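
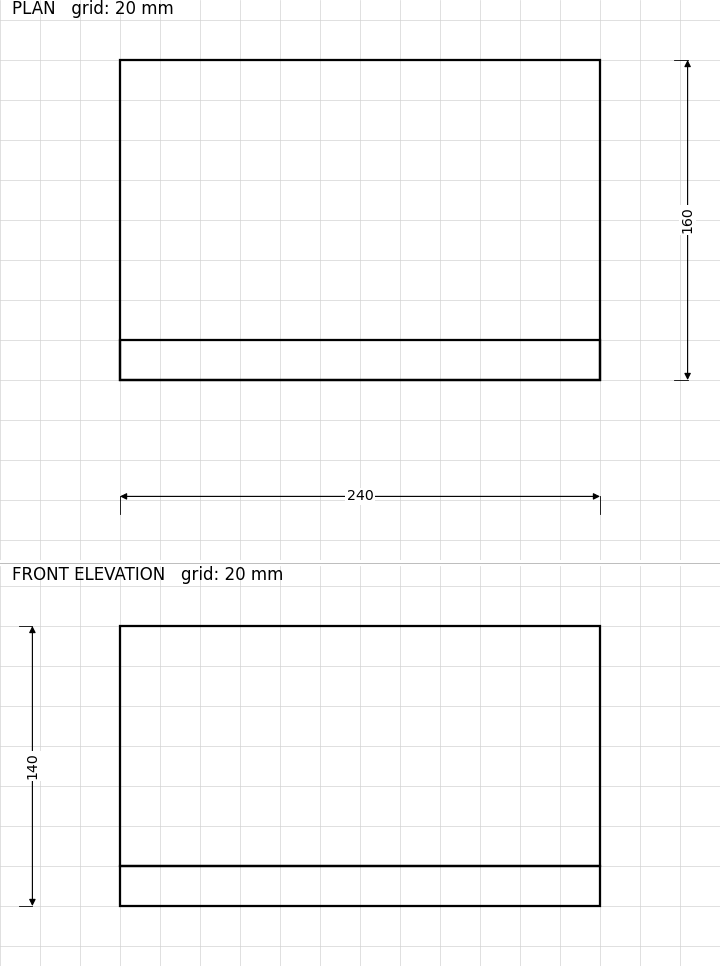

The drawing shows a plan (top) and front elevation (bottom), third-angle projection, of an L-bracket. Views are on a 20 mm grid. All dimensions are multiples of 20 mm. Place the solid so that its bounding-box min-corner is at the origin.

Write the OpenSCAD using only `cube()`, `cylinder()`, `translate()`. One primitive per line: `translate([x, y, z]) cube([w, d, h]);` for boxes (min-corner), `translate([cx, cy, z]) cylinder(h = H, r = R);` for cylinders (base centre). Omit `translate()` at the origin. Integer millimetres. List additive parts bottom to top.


cube([240, 160, 20]);
translate([0, 0, 20]) cube([240, 20, 120]);


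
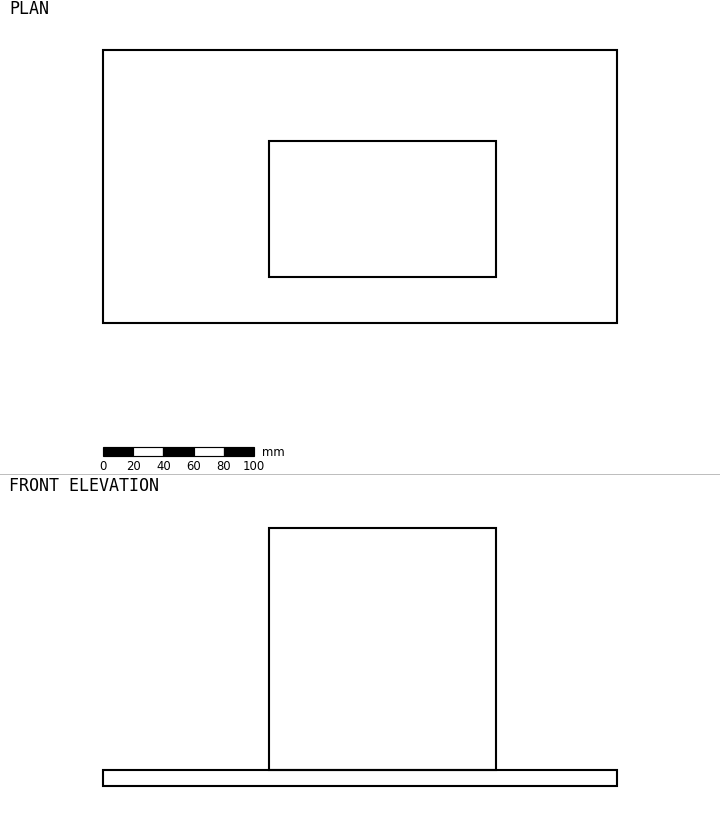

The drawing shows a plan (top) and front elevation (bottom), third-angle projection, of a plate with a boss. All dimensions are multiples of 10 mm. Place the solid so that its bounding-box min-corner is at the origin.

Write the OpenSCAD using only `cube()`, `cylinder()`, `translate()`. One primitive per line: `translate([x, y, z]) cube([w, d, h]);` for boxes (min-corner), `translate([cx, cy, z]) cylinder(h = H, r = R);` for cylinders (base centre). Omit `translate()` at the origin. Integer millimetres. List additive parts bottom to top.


cube([340, 180, 10]);
translate([110, 30, 10]) cube([150, 90, 160]);


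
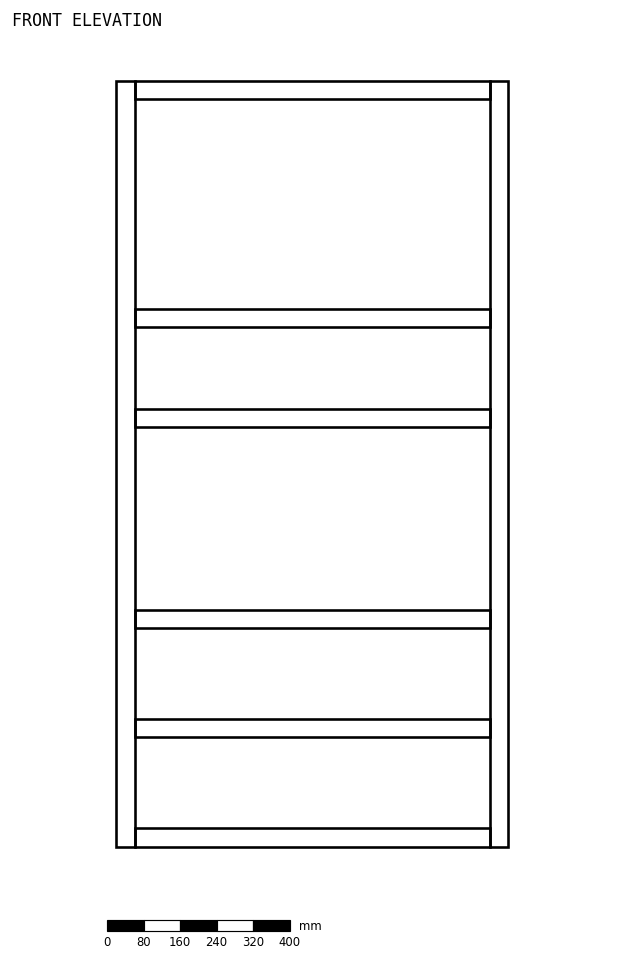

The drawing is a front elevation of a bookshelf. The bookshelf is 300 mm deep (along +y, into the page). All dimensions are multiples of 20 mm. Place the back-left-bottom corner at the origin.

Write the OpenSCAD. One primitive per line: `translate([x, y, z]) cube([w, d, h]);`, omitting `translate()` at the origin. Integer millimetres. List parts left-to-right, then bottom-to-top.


cube([40, 300, 1680]);
translate([40, 0, 0]) cube([780, 300, 40]);
translate([40, 0, 240]) cube([780, 300, 40]);
translate([40, 0, 480]) cube([780, 300, 40]);
translate([40, 0, 920]) cube([780, 300, 40]);
translate([40, 0, 1140]) cube([780, 300, 40]);
translate([40, 0, 1640]) cube([780, 300, 40]);
translate([820, 0, 0]) cube([40, 300, 1680]);


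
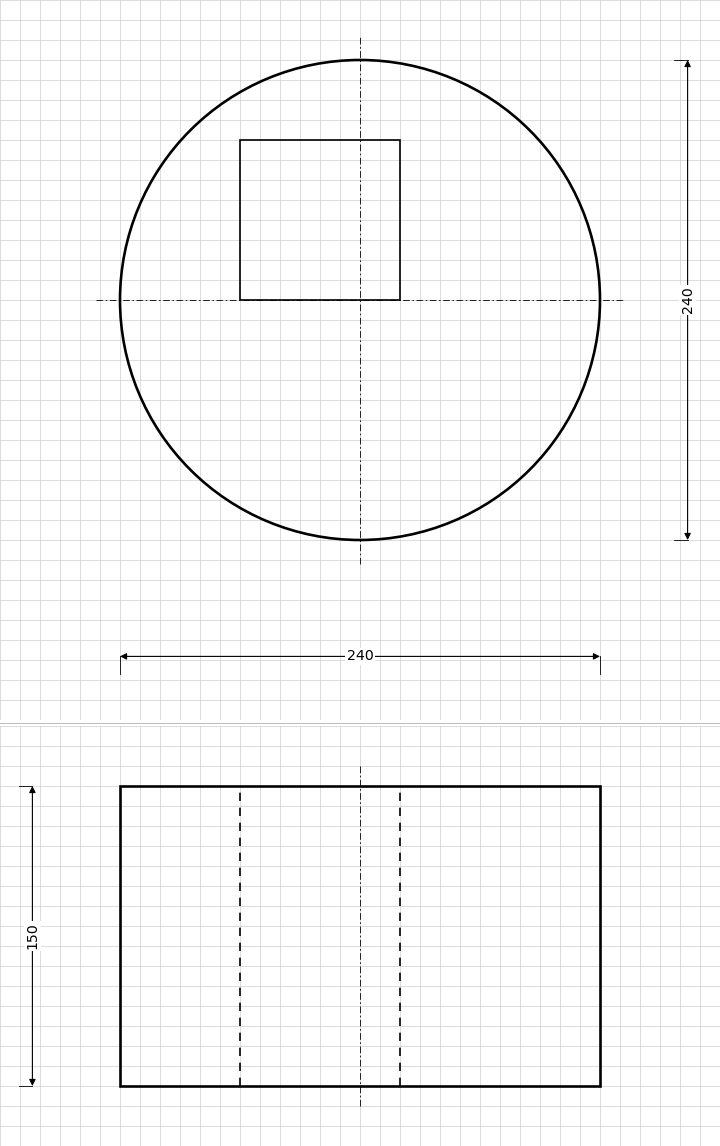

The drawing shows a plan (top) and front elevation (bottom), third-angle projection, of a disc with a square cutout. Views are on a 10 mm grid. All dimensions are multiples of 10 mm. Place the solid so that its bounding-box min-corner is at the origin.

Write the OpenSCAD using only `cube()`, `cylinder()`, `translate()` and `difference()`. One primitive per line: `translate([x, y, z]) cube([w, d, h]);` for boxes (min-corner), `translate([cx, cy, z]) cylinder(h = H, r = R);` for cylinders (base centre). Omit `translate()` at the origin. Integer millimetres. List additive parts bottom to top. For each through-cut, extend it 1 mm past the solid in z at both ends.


difference() {
  translate([120, 120, 0]) cylinder(h = 150, r = 120);
  translate([60, 120, -1]) cube([80, 80, 152]);
}


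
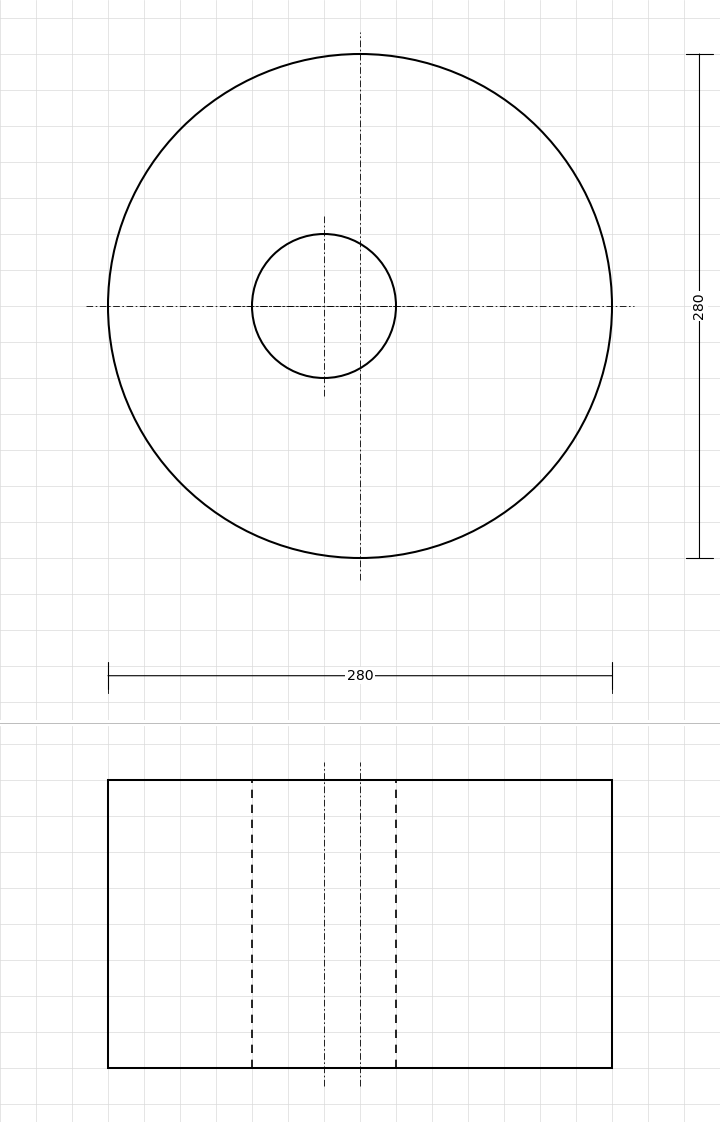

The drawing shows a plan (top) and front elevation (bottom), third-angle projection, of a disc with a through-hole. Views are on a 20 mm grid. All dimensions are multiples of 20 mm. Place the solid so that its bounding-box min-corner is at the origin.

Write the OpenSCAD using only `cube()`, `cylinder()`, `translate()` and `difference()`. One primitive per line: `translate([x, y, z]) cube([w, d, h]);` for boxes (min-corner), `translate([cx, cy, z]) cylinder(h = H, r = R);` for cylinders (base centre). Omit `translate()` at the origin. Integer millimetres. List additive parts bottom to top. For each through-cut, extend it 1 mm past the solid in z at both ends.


difference() {
  translate([140, 140, 0]) cylinder(h = 160, r = 140);
  translate([120, 140, -1]) cylinder(h = 162, r = 40);
}


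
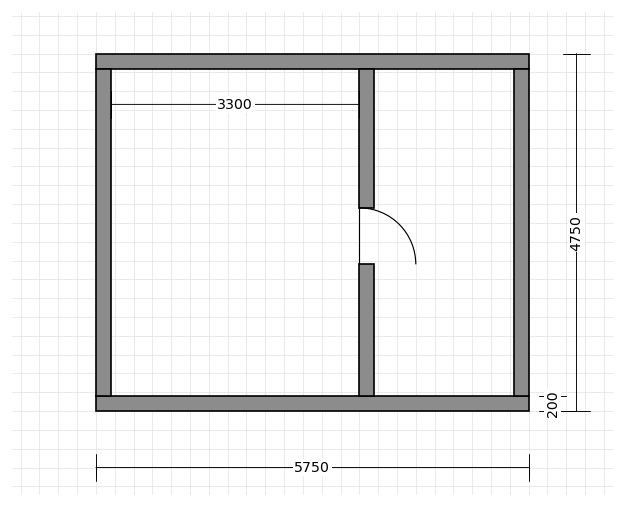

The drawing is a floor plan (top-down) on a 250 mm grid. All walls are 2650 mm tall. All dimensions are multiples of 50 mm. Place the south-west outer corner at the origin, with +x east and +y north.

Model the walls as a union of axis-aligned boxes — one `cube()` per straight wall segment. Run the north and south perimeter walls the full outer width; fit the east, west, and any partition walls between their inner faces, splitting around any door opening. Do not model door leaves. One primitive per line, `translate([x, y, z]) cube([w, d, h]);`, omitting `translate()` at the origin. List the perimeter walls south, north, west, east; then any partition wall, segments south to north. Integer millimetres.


cube([5750, 200, 2650]);
translate([0, 4550, 0]) cube([5750, 200, 2650]);
translate([0, 200, 0]) cube([200, 4350, 2650]);
translate([5550, 200, 0]) cube([200, 4350, 2650]);
translate([3500, 200, 0]) cube([200, 1750, 2650]);
translate([3500, 2700, 0]) cube([200, 1850, 2650]);


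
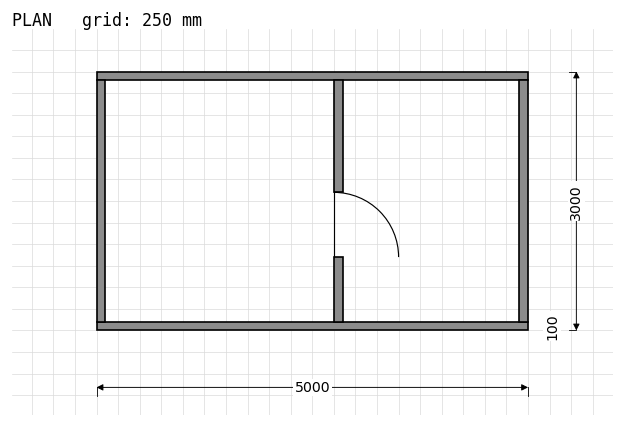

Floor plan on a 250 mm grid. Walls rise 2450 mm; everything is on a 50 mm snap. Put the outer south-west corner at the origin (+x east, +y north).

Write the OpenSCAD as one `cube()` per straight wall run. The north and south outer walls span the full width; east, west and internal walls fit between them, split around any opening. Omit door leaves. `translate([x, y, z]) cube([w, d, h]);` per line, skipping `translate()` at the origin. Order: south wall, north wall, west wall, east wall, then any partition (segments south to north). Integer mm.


cube([5000, 100, 2450]);
translate([0, 2900, 0]) cube([5000, 100, 2450]);
translate([0, 100, 0]) cube([100, 2800, 2450]);
translate([4900, 100, 0]) cube([100, 2800, 2450]);
translate([2750, 100, 0]) cube([100, 750, 2450]);
translate([2750, 1600, 0]) cube([100, 1300, 2450]);


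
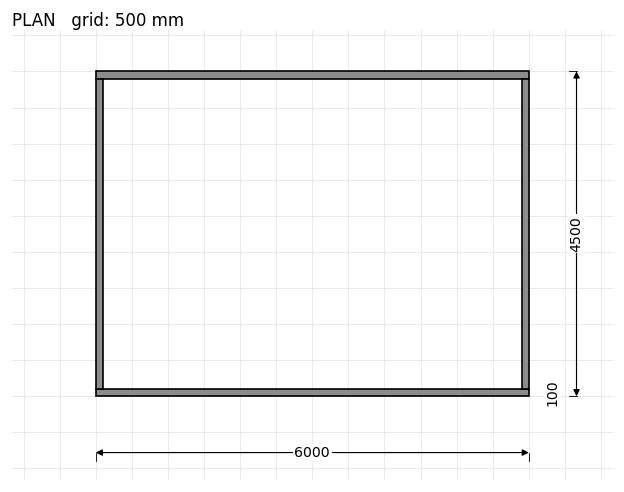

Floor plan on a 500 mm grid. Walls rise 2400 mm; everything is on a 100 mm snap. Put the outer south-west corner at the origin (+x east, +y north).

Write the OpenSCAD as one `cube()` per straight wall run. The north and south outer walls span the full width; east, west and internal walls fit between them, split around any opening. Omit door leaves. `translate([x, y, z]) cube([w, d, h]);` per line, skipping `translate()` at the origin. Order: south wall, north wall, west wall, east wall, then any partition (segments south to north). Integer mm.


cube([6000, 100, 2400]);
translate([0, 4400, 0]) cube([6000, 100, 2400]);
translate([0, 100, 0]) cube([100, 4300, 2400]);
translate([5900, 100, 0]) cube([100, 4300, 2400]);


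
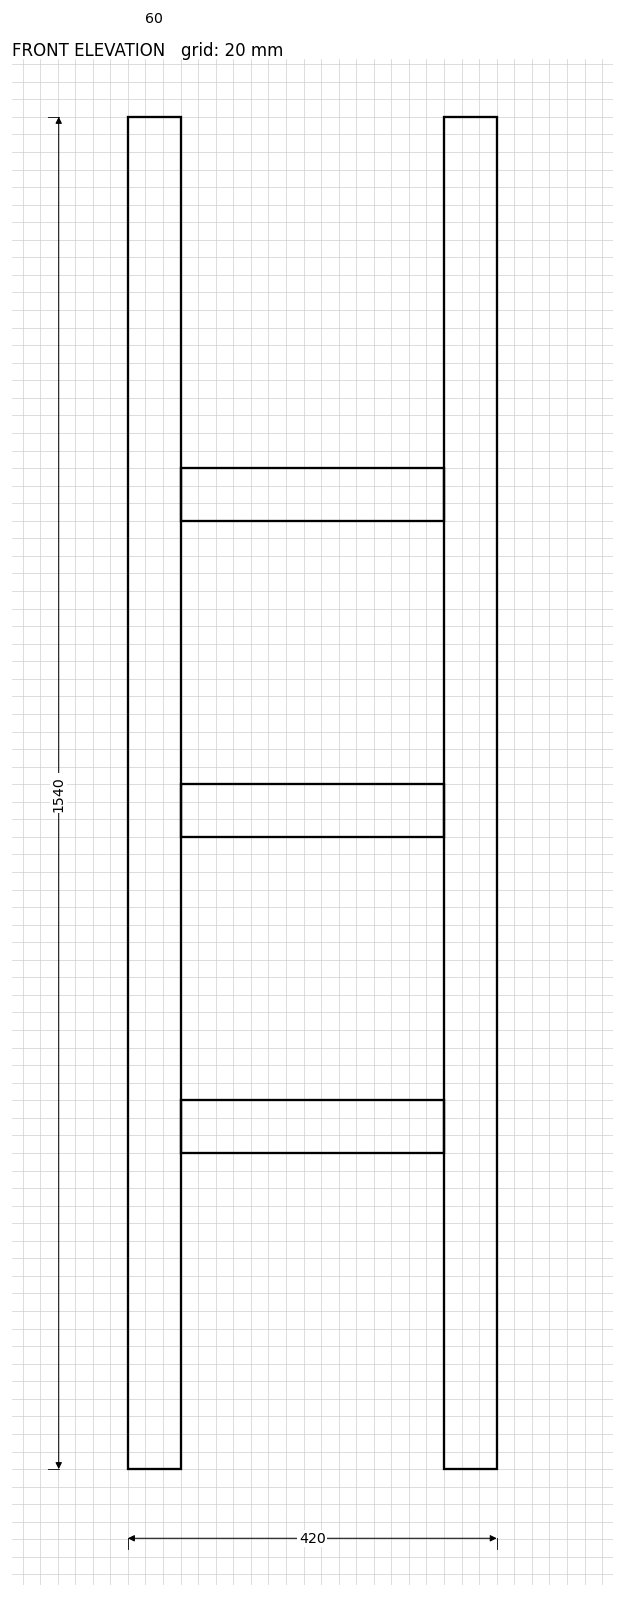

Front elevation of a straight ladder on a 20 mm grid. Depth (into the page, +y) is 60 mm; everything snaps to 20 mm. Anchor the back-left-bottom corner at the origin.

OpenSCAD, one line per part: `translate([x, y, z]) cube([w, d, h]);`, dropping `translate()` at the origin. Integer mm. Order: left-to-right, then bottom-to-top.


cube([60, 60, 1540]);
translate([60, 0, 360]) cube([300, 60, 60]);
translate([60, 0, 720]) cube([300, 60, 60]);
translate([60, 0, 1080]) cube([300, 60, 60]);
translate([360, 0, 0]) cube([60, 60, 1540]);


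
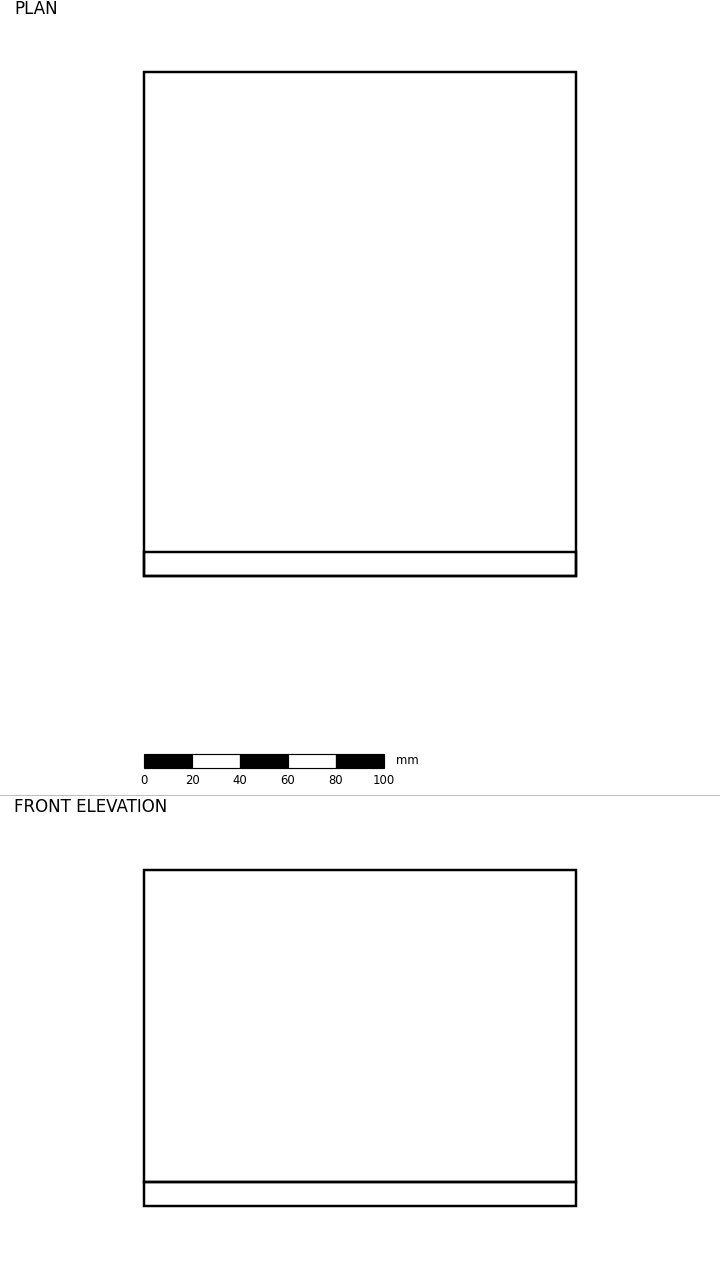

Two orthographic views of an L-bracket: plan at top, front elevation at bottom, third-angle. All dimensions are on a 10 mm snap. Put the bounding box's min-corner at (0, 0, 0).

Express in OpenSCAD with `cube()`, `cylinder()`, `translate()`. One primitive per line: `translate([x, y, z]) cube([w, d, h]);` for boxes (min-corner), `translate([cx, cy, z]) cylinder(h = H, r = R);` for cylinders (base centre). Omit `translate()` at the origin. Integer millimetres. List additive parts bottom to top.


cube([180, 210, 10]);
translate([0, 0, 10]) cube([180, 10, 130]);


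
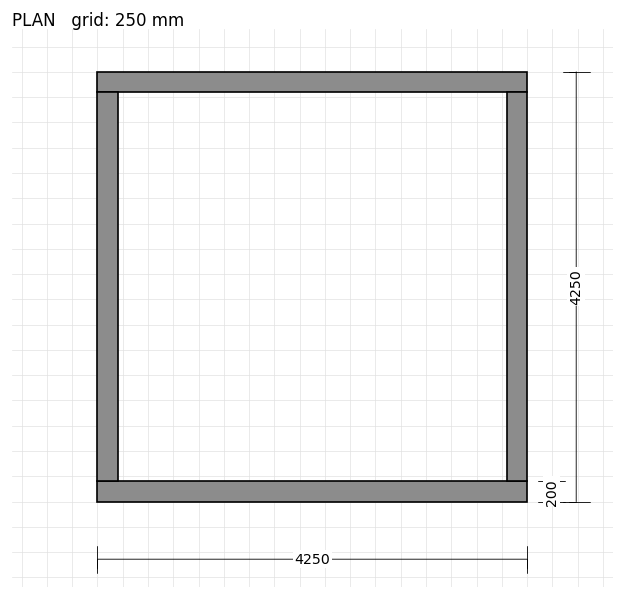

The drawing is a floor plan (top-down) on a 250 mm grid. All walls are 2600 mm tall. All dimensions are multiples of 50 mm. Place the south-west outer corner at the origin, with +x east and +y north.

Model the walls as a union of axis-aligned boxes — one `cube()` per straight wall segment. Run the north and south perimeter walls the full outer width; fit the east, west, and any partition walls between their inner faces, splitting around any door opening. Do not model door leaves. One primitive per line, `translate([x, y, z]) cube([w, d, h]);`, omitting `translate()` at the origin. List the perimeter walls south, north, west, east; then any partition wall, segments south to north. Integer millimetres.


cube([4250, 200, 2600]);
translate([0, 4050, 0]) cube([4250, 200, 2600]);
translate([0, 200, 0]) cube([200, 3850, 2600]);
translate([4050, 200, 0]) cube([200, 3850, 2600]);


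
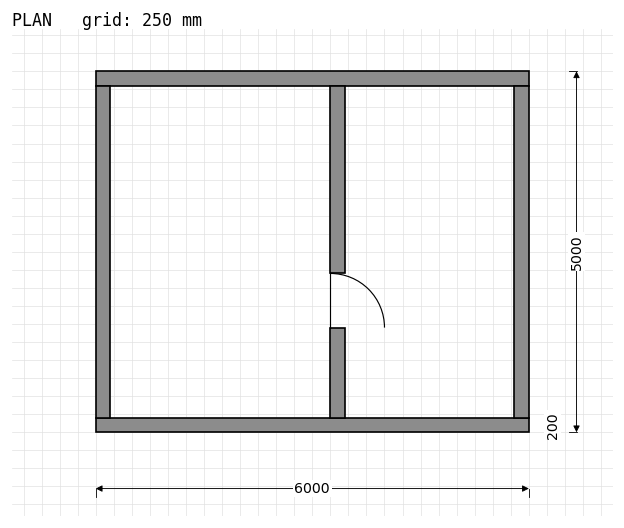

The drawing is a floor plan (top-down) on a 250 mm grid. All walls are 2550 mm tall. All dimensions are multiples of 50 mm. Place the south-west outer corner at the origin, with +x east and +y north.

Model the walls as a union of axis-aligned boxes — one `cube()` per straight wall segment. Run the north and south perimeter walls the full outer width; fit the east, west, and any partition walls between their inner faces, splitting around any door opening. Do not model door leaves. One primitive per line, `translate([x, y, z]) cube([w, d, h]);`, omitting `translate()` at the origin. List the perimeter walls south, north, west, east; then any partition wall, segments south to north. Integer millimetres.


cube([6000, 200, 2550]);
translate([0, 4800, 0]) cube([6000, 200, 2550]);
translate([0, 200, 0]) cube([200, 4600, 2550]);
translate([5800, 200, 0]) cube([200, 4600, 2550]);
translate([3250, 200, 0]) cube([200, 1250, 2550]);
translate([3250, 2200, 0]) cube([200, 2600, 2550]);


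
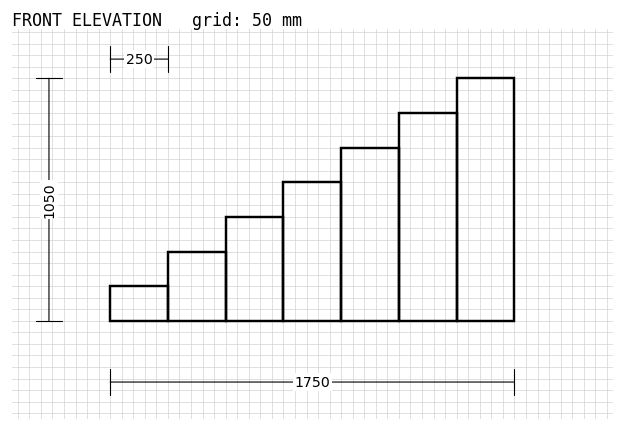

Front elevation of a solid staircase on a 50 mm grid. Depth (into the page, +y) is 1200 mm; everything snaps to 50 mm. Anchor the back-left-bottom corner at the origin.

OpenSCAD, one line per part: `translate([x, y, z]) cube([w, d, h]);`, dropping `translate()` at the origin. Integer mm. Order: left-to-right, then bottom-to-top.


cube([250, 1200, 150]);
translate([250, 0, 0]) cube([250, 1200, 300]);
translate([500, 0, 0]) cube([250, 1200, 450]);
translate([750, 0, 0]) cube([250, 1200, 600]);
translate([1000, 0, 0]) cube([250, 1200, 750]);
translate([1250, 0, 0]) cube([250, 1200, 900]);
translate([1500, 0, 0]) cube([250, 1200, 1050]);


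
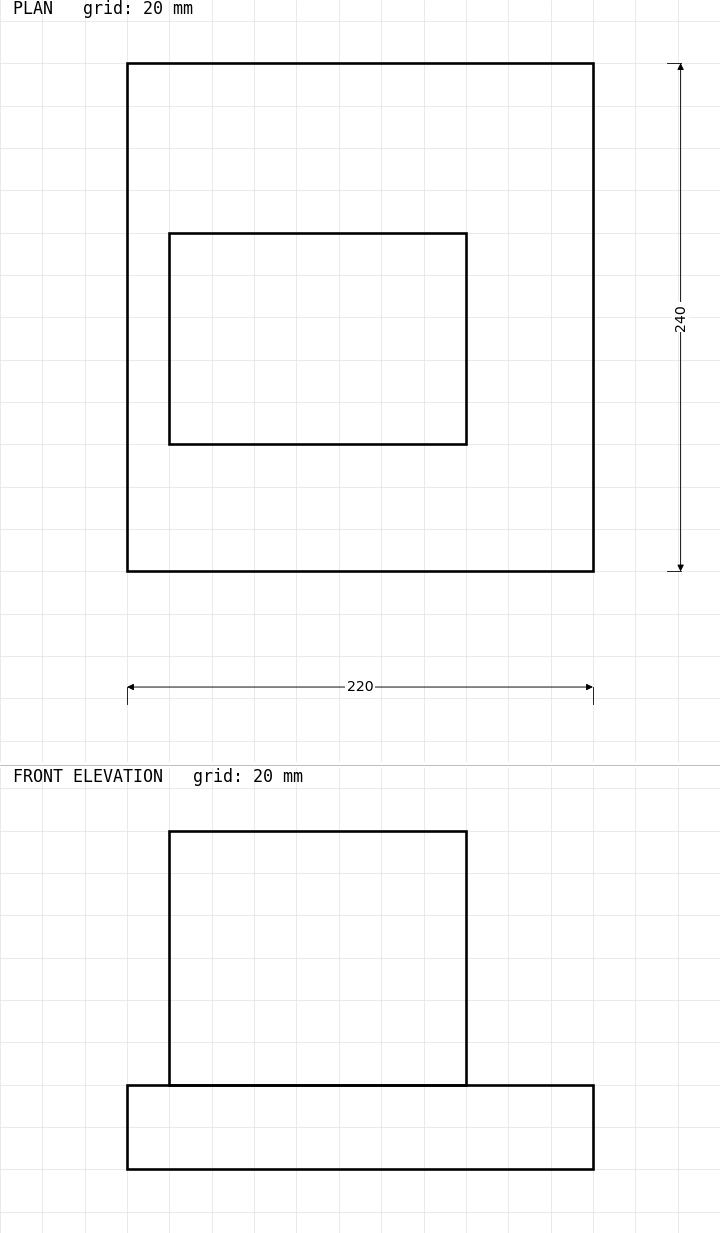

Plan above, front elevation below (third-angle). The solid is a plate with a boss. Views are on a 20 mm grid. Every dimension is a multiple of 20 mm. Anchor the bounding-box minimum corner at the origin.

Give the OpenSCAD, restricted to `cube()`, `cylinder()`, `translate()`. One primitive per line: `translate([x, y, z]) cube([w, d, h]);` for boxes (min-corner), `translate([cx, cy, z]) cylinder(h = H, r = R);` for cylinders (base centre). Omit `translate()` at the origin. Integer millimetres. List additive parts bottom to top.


cube([220, 240, 40]);
translate([20, 60, 40]) cube([140, 100, 120]);


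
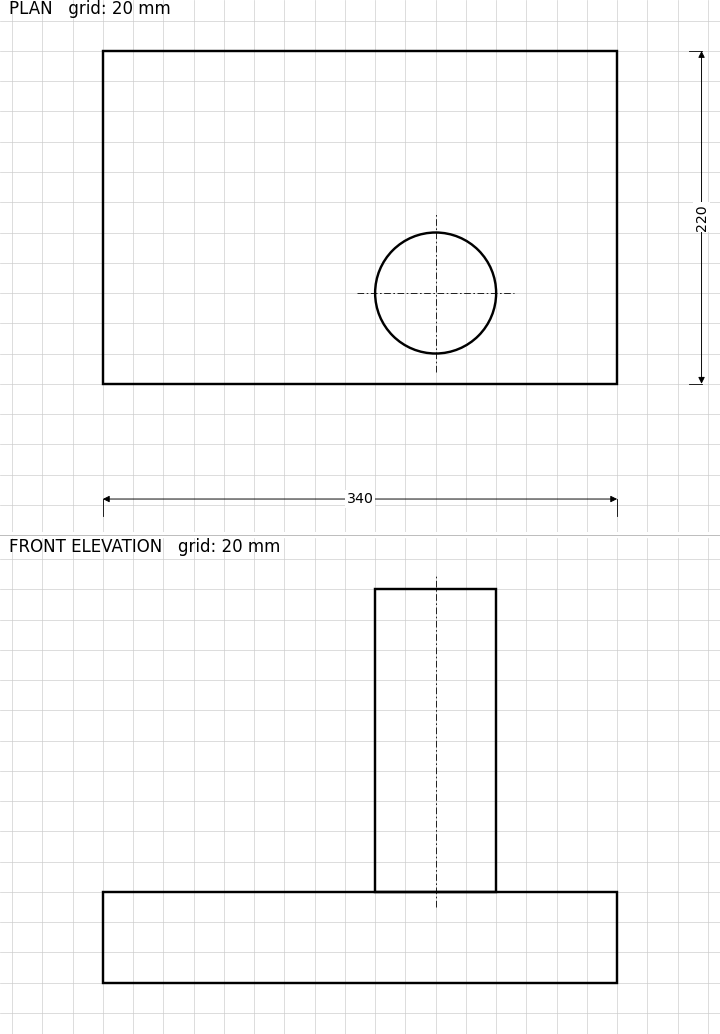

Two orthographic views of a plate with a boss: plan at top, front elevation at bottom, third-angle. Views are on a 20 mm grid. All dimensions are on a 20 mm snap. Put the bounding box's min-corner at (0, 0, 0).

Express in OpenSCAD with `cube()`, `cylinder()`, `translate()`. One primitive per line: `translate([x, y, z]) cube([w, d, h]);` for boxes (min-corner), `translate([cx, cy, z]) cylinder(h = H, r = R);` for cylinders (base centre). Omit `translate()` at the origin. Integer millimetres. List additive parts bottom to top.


cube([340, 220, 60]);
translate([220, 60, 60]) cylinder(h = 200, r = 40);


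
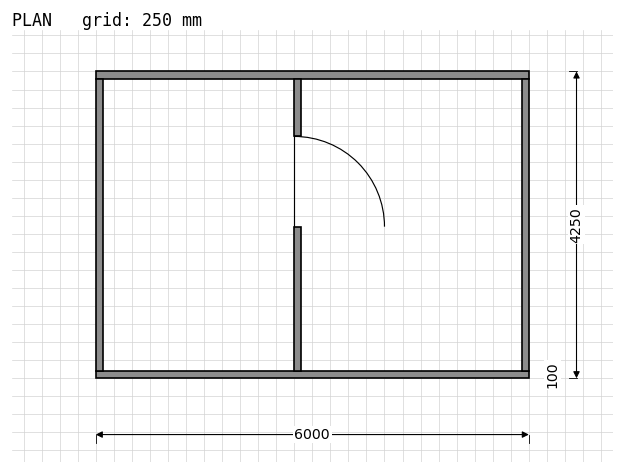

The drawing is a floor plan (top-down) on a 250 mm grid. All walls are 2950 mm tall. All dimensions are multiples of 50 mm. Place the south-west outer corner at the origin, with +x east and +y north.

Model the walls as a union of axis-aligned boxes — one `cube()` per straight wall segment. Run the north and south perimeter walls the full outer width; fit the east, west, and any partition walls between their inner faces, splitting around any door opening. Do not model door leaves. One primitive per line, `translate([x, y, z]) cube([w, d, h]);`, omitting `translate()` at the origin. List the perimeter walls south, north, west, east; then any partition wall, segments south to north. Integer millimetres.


cube([6000, 100, 2950]);
translate([0, 4150, 0]) cube([6000, 100, 2950]);
translate([0, 100, 0]) cube([100, 4050, 2950]);
translate([5900, 100, 0]) cube([100, 4050, 2950]);
translate([2750, 100, 0]) cube([100, 2000, 2950]);
translate([2750, 3350, 0]) cube([100, 800, 2950]);


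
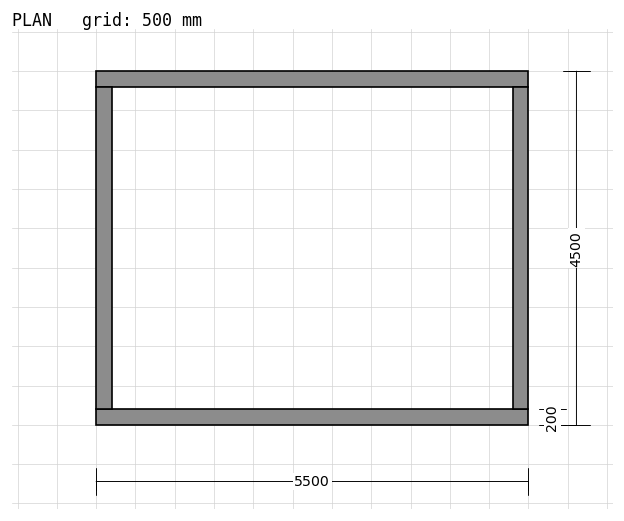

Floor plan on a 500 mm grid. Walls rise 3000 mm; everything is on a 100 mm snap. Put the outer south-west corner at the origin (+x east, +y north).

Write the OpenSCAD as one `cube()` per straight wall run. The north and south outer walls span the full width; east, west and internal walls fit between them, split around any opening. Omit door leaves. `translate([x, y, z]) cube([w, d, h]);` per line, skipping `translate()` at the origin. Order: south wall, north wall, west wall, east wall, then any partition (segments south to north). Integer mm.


cube([5500, 200, 3000]);
translate([0, 4300, 0]) cube([5500, 200, 3000]);
translate([0, 200, 0]) cube([200, 4100, 3000]);
translate([5300, 200, 0]) cube([200, 4100, 3000]);


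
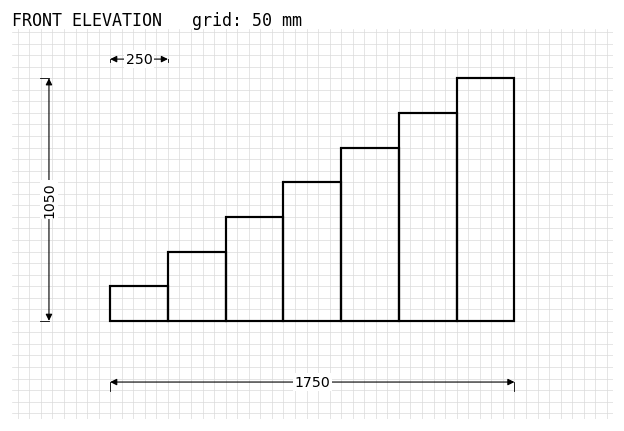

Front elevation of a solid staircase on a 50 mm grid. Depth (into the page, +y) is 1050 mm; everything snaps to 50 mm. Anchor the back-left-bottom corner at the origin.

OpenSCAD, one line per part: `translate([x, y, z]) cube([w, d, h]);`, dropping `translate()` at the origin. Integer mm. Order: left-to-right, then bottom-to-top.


cube([250, 1050, 150]);
translate([250, 0, 0]) cube([250, 1050, 300]);
translate([500, 0, 0]) cube([250, 1050, 450]);
translate([750, 0, 0]) cube([250, 1050, 600]);
translate([1000, 0, 0]) cube([250, 1050, 750]);
translate([1250, 0, 0]) cube([250, 1050, 900]);
translate([1500, 0, 0]) cube([250, 1050, 1050]);


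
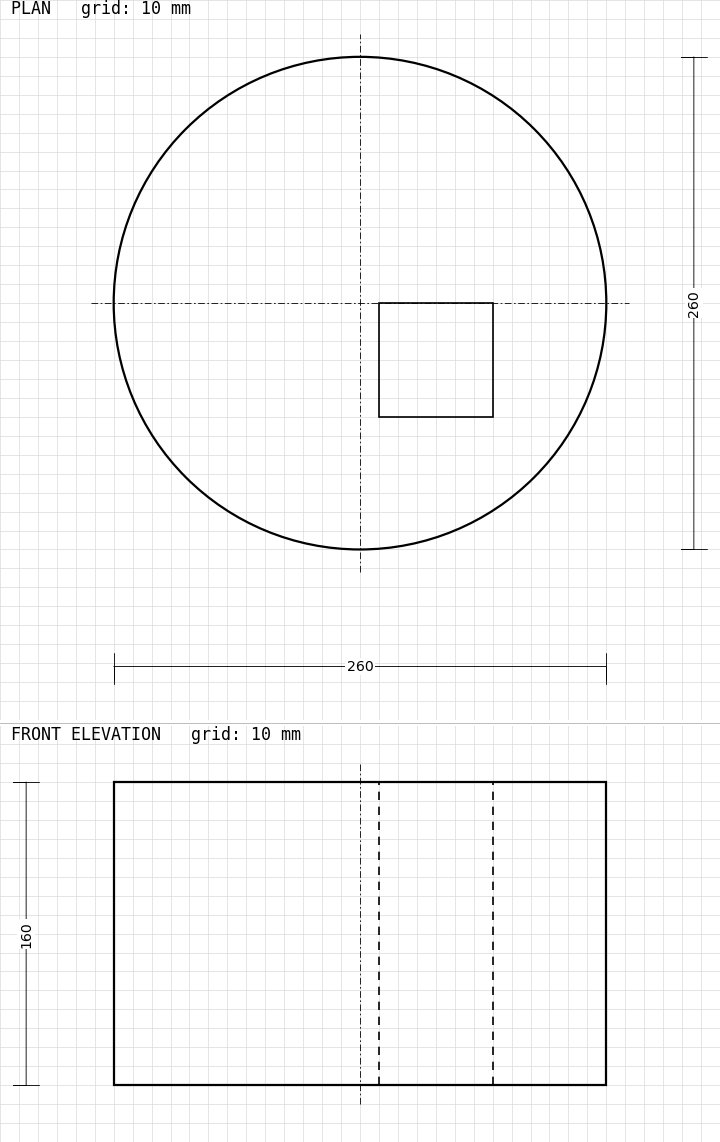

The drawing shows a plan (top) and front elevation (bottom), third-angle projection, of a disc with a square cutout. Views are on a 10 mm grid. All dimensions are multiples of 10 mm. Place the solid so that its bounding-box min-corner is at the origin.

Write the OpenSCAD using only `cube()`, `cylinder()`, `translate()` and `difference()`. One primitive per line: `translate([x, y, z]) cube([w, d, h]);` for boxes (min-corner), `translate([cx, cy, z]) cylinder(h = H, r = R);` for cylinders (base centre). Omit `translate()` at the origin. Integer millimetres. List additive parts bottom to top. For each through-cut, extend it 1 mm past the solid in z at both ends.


difference() {
  translate([130, 130, 0]) cylinder(h = 160, r = 130);
  translate([140, 70, -1]) cube([60, 60, 162]);
}


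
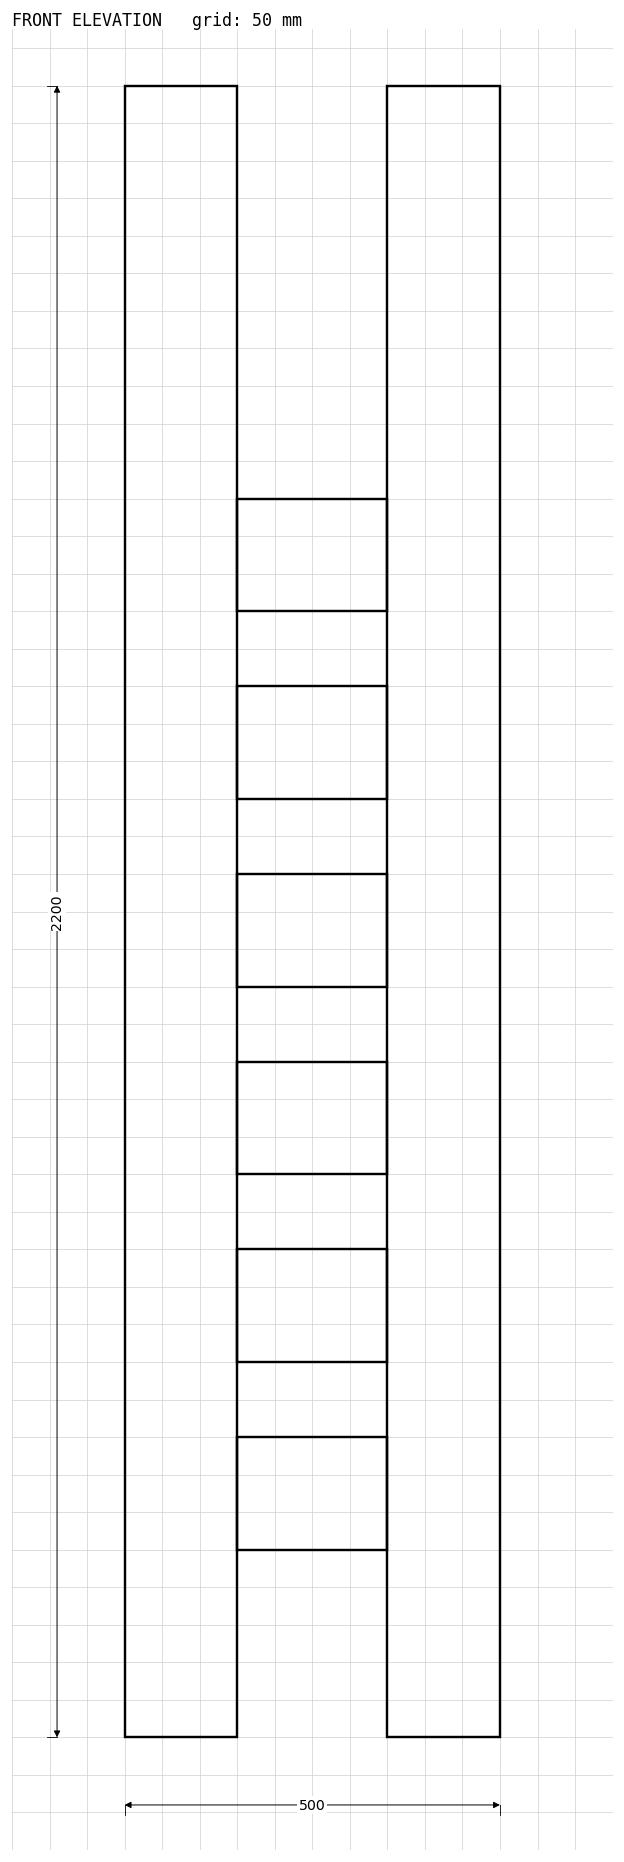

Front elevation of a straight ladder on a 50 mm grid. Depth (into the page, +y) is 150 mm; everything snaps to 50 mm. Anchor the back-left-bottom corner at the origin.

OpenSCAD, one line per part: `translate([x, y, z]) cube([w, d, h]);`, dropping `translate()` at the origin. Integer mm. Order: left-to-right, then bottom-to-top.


cube([150, 150, 2200]);
translate([150, 0, 250]) cube([200, 150, 150]);
translate([150, 0, 500]) cube([200, 150, 150]);
translate([150, 0, 750]) cube([200, 150, 150]);
translate([150, 0, 1000]) cube([200, 150, 150]);
translate([150, 0, 1250]) cube([200, 150, 150]);
translate([150, 0, 1500]) cube([200, 150, 150]);
translate([350, 0, 0]) cube([150, 150, 2200]);


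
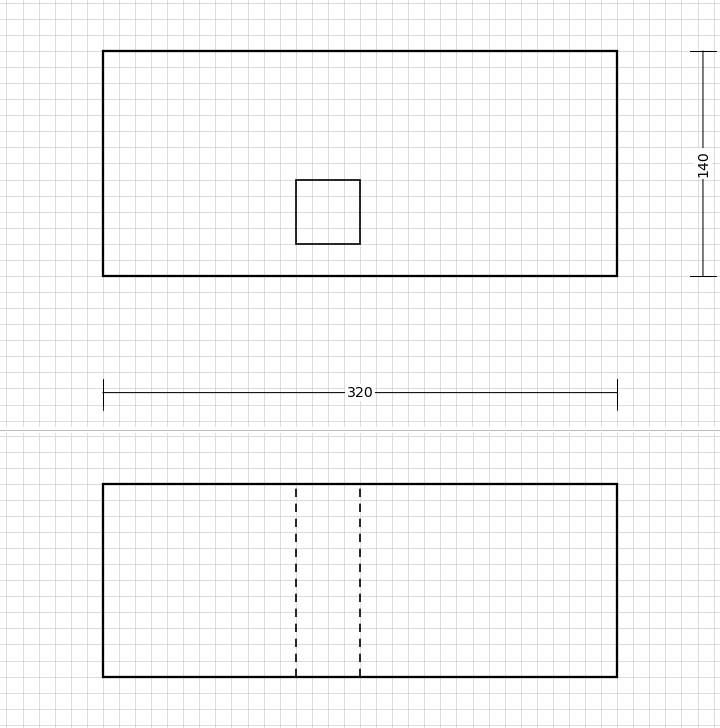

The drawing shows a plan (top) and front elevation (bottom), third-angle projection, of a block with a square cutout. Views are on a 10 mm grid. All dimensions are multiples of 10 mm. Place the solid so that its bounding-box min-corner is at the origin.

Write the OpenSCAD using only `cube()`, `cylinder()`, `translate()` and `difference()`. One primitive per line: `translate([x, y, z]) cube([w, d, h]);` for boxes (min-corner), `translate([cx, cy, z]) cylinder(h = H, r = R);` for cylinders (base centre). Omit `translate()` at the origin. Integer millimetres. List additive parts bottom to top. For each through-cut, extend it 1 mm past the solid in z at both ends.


difference() {
  cube([320, 140, 120]);
  translate([120, 20, -1]) cube([40, 40, 122]);
}


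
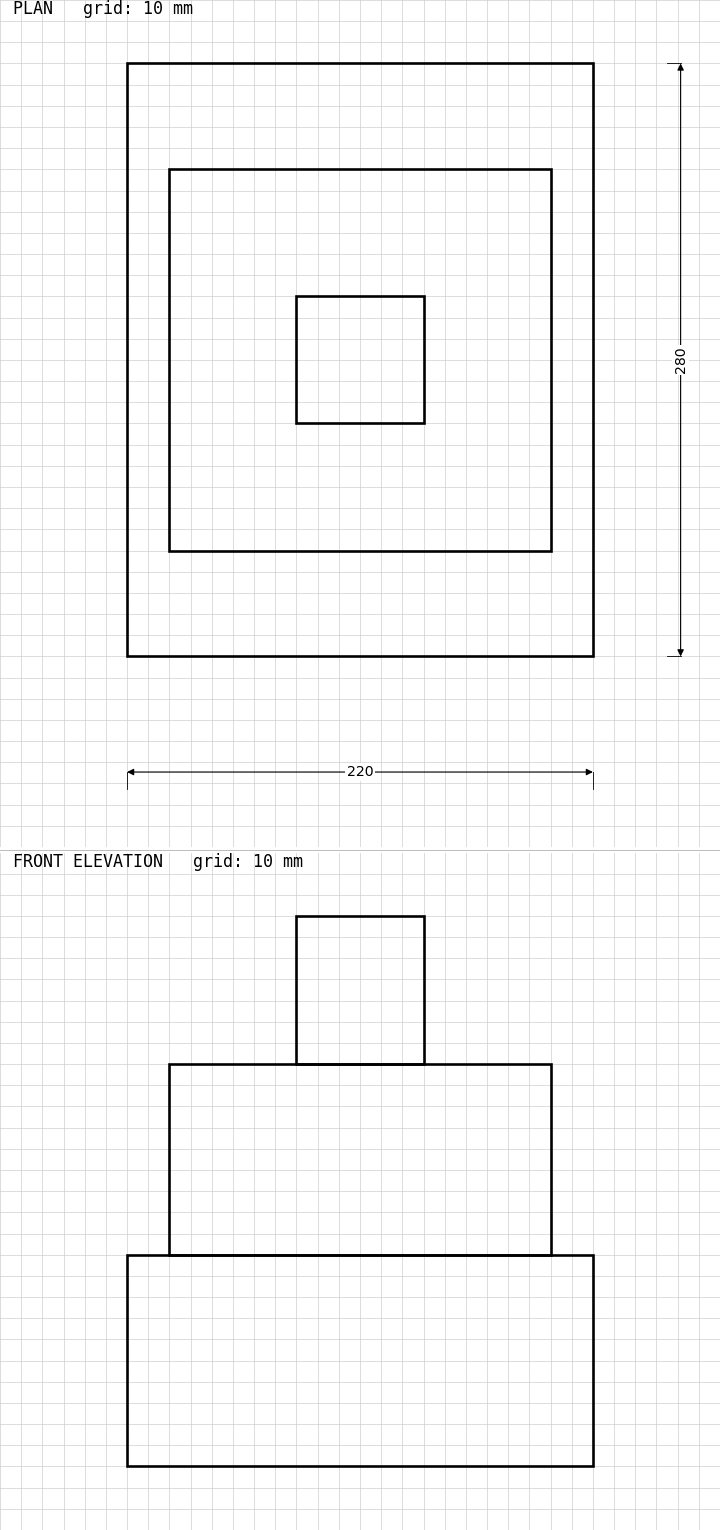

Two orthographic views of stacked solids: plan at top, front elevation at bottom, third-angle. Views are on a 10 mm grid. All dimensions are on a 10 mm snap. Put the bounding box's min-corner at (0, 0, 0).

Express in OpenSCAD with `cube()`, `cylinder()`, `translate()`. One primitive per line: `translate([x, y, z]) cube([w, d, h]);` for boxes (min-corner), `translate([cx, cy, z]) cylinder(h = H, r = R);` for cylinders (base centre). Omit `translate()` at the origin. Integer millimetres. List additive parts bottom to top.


cube([220, 280, 100]);
translate([20, 50, 100]) cube([180, 180, 90]);
translate([80, 110, 190]) cube([60, 60, 70]);


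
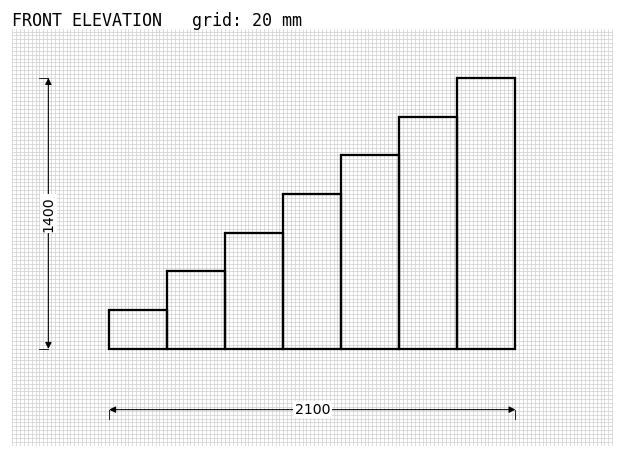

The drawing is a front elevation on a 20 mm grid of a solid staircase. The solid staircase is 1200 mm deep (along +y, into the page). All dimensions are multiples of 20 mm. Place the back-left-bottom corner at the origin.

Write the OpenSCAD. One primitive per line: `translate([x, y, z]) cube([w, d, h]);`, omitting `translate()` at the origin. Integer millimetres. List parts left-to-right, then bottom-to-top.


cube([300, 1200, 200]);
translate([300, 0, 0]) cube([300, 1200, 400]);
translate([600, 0, 0]) cube([300, 1200, 600]);
translate([900, 0, 0]) cube([300, 1200, 800]);
translate([1200, 0, 0]) cube([300, 1200, 1000]);
translate([1500, 0, 0]) cube([300, 1200, 1200]);
translate([1800, 0, 0]) cube([300, 1200, 1400]);


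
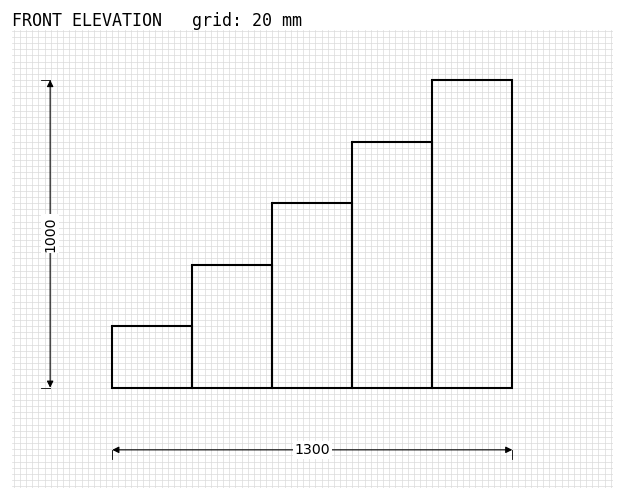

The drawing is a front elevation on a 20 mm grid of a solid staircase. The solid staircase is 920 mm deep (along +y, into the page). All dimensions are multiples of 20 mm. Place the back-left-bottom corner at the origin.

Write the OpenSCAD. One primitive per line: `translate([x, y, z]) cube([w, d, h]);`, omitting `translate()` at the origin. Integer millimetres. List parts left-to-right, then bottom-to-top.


cube([260, 920, 200]);
translate([260, 0, 0]) cube([260, 920, 400]);
translate([520, 0, 0]) cube([260, 920, 600]);
translate([780, 0, 0]) cube([260, 920, 800]);
translate([1040, 0, 0]) cube([260, 920, 1000]);


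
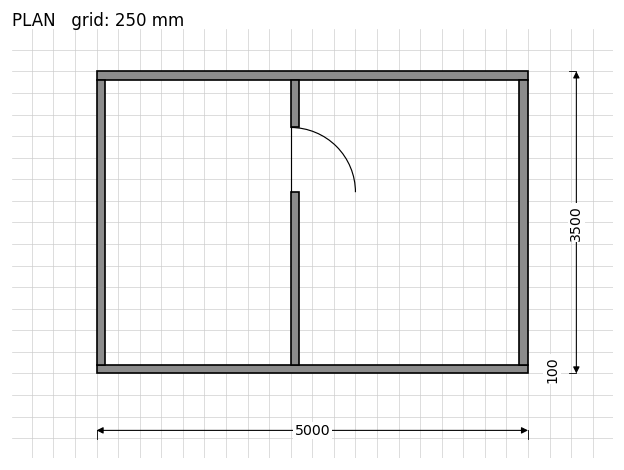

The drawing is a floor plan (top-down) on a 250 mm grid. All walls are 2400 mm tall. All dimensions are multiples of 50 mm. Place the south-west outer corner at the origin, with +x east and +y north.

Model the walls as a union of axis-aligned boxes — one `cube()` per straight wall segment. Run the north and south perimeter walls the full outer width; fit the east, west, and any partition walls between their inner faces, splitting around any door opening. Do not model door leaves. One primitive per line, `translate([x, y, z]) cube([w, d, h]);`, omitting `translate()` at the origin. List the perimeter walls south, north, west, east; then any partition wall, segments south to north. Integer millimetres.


cube([5000, 100, 2400]);
translate([0, 3400, 0]) cube([5000, 100, 2400]);
translate([0, 100, 0]) cube([100, 3300, 2400]);
translate([4900, 100, 0]) cube([100, 3300, 2400]);
translate([2250, 100, 0]) cube([100, 2000, 2400]);
translate([2250, 2850, 0]) cube([100, 550, 2400]);


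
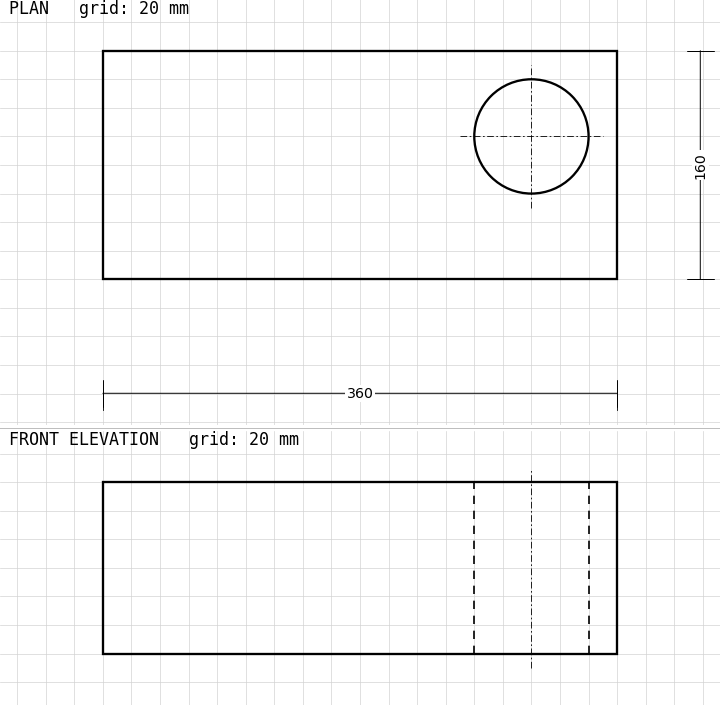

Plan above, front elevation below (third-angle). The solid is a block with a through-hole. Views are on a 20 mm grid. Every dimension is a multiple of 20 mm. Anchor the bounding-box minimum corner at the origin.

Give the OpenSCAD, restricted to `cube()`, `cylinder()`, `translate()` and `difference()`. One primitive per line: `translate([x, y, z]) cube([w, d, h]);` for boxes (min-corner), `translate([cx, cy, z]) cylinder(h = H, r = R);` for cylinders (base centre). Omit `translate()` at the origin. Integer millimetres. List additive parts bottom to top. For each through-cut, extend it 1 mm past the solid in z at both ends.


difference() {
  cube([360, 160, 120]);
  translate([300, 100, -1]) cylinder(h = 122, r = 40);
}


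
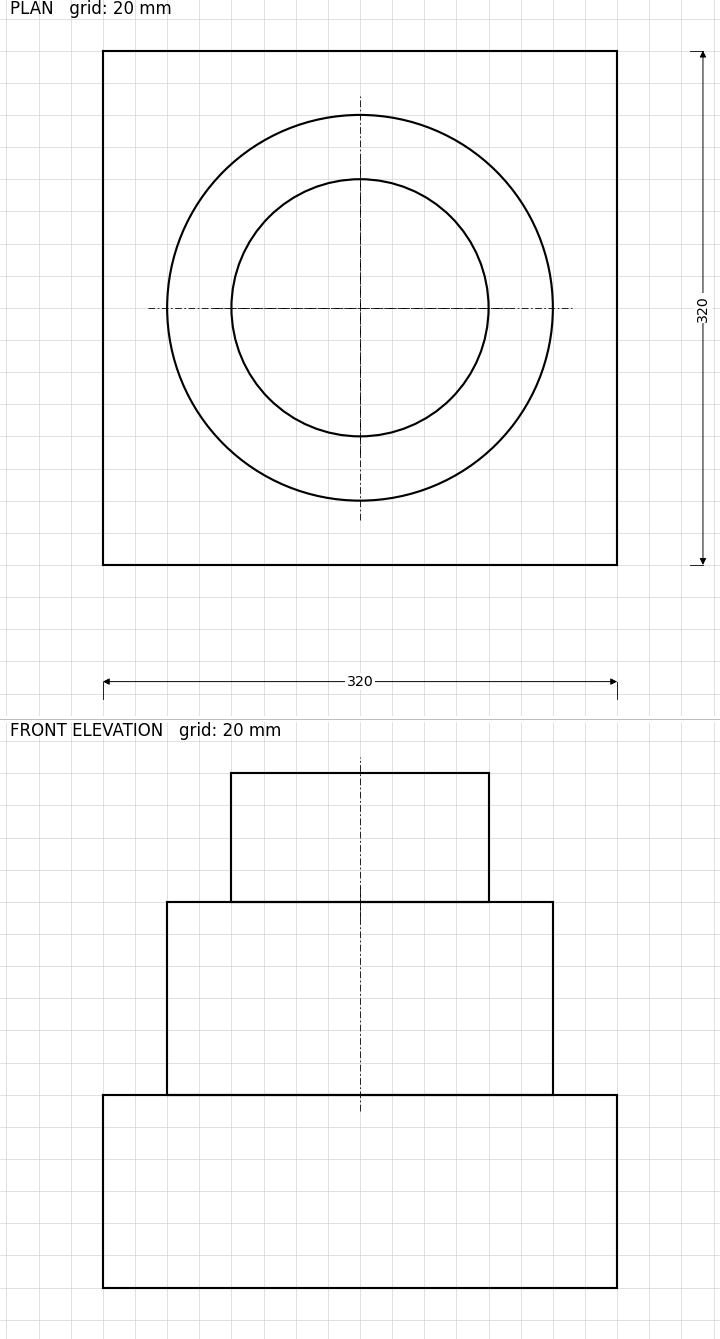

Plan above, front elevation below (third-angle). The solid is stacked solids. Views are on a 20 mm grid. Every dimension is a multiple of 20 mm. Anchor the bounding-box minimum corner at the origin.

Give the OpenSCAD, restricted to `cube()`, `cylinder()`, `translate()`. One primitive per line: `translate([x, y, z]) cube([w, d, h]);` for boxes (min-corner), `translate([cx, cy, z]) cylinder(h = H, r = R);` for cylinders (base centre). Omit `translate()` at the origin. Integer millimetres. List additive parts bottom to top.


cube([320, 320, 120]);
translate([160, 160, 120]) cylinder(h = 120, r = 120);
translate([160, 160, 240]) cylinder(h = 80, r = 80);


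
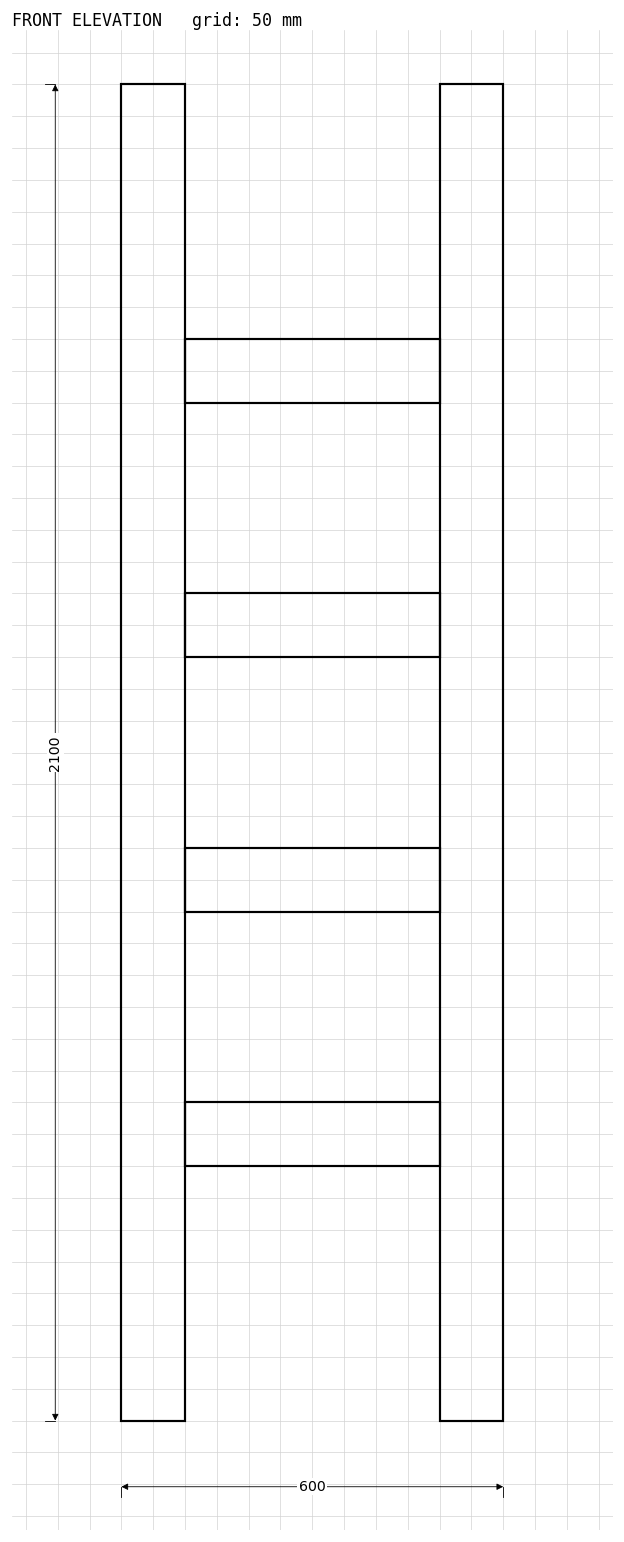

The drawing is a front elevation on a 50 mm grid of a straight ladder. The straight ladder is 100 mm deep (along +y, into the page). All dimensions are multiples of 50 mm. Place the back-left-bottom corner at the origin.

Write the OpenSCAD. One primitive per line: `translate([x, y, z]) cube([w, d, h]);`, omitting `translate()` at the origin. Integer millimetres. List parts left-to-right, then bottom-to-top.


cube([100, 100, 2100]);
translate([100, 0, 400]) cube([400, 100, 100]);
translate([100, 0, 800]) cube([400, 100, 100]);
translate([100, 0, 1200]) cube([400, 100, 100]);
translate([100, 0, 1600]) cube([400, 100, 100]);
translate([500, 0, 0]) cube([100, 100, 2100]);


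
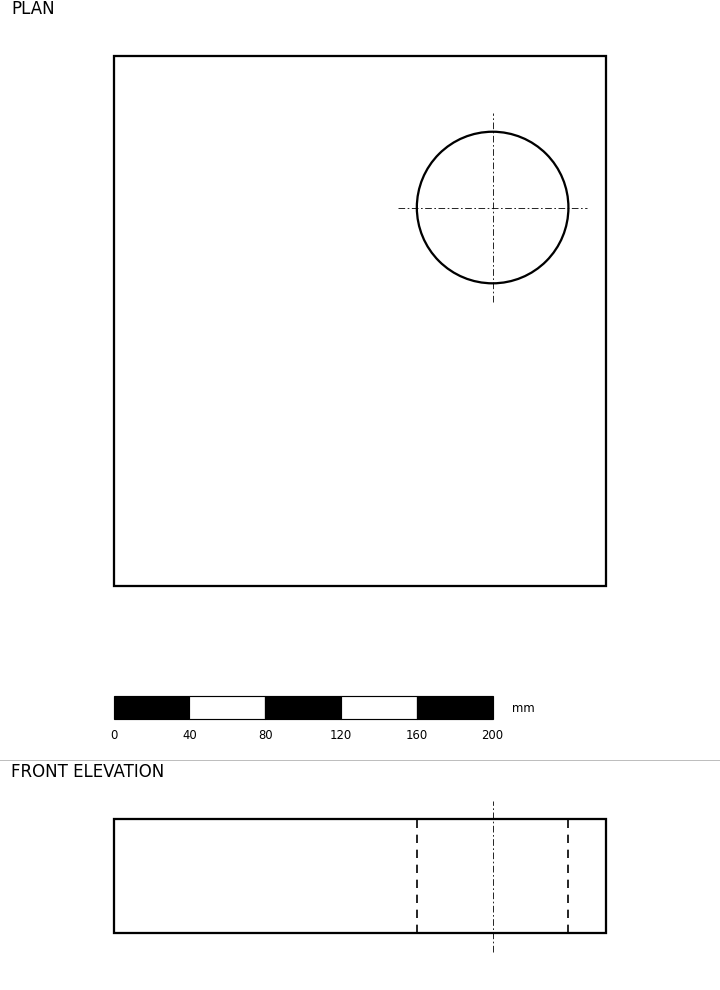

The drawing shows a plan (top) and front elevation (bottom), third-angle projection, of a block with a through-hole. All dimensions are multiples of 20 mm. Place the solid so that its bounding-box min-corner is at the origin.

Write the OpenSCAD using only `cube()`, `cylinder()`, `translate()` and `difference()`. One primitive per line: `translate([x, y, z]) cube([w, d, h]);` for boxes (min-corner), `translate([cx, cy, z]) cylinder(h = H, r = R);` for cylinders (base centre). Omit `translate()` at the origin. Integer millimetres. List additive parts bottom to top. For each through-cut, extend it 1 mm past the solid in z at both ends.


difference() {
  cube([260, 280, 60]);
  translate([200, 200, -1]) cylinder(h = 62, r = 40);
}


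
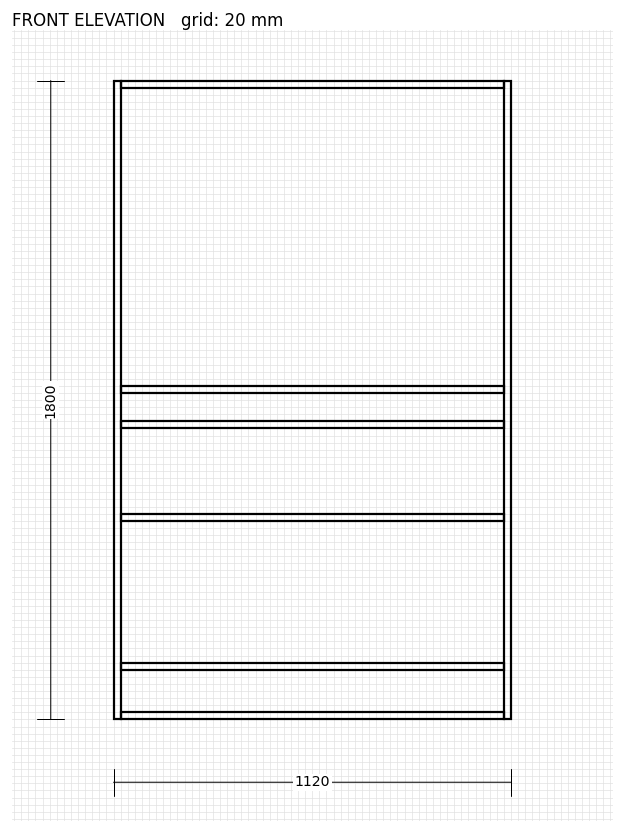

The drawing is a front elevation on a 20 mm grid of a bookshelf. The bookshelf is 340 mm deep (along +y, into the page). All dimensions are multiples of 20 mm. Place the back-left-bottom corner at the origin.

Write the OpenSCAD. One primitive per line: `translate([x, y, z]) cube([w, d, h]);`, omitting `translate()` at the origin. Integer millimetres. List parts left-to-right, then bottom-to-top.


cube([20, 340, 1800]);
translate([20, 0, 0]) cube([1080, 340, 20]);
translate([20, 0, 140]) cube([1080, 340, 20]);
translate([20, 0, 560]) cube([1080, 340, 20]);
translate([20, 0, 820]) cube([1080, 340, 20]);
translate([20, 0, 920]) cube([1080, 340, 20]);
translate([20, 0, 1780]) cube([1080, 340, 20]);
translate([1100, 0, 0]) cube([20, 340, 1800]);


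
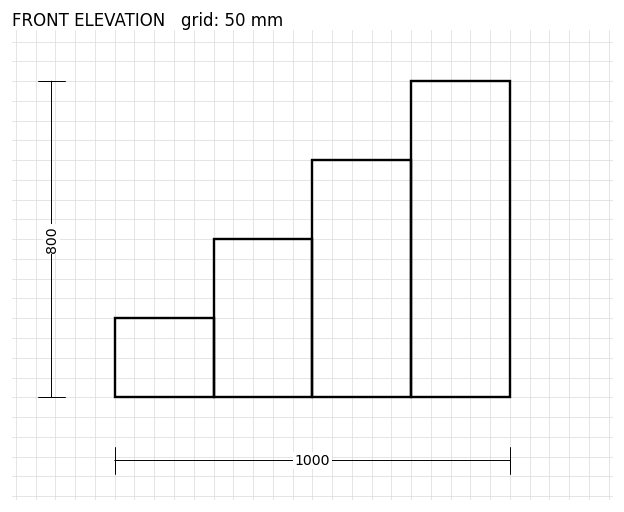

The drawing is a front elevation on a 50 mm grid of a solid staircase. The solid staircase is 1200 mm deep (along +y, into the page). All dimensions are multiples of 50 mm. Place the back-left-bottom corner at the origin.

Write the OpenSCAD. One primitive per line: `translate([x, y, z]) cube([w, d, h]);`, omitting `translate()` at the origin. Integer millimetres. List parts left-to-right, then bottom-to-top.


cube([250, 1200, 200]);
translate([250, 0, 0]) cube([250, 1200, 400]);
translate([500, 0, 0]) cube([250, 1200, 600]);
translate([750, 0, 0]) cube([250, 1200, 800]);


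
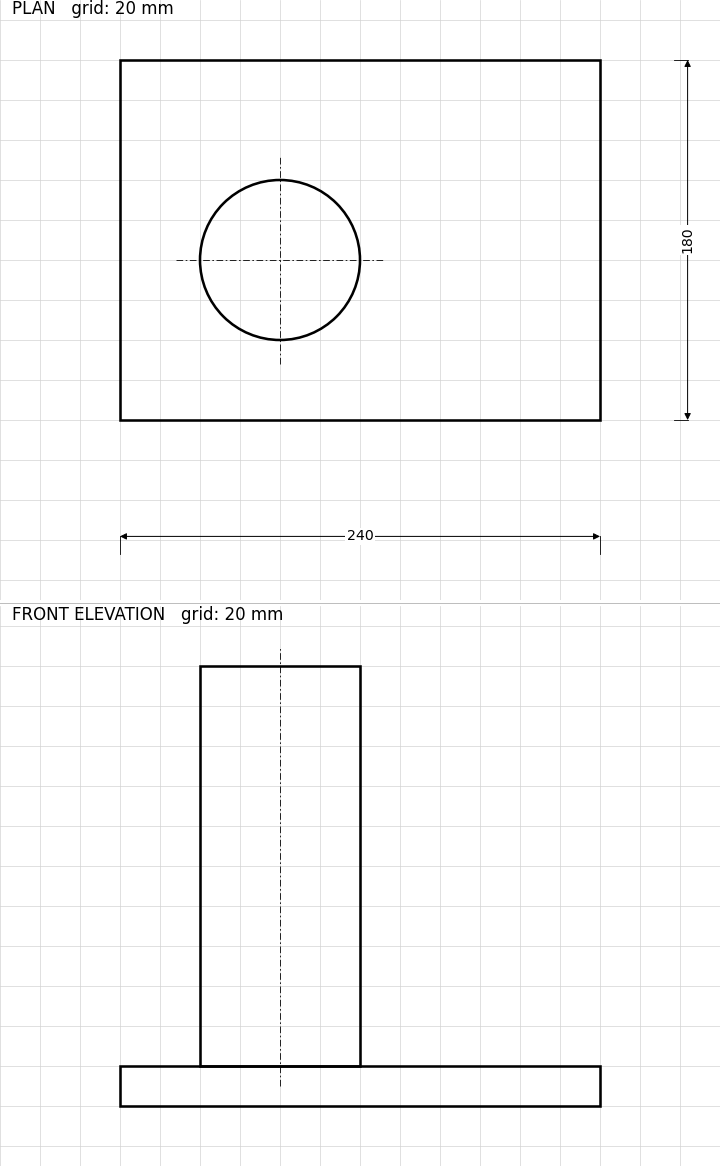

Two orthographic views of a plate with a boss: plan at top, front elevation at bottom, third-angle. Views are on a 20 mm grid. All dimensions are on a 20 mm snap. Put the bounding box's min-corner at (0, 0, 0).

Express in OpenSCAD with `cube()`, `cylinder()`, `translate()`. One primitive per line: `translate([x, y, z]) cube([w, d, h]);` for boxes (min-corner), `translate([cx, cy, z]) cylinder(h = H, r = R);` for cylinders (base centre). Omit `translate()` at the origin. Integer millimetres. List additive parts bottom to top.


cube([240, 180, 20]);
translate([80, 80, 20]) cylinder(h = 200, r = 40);


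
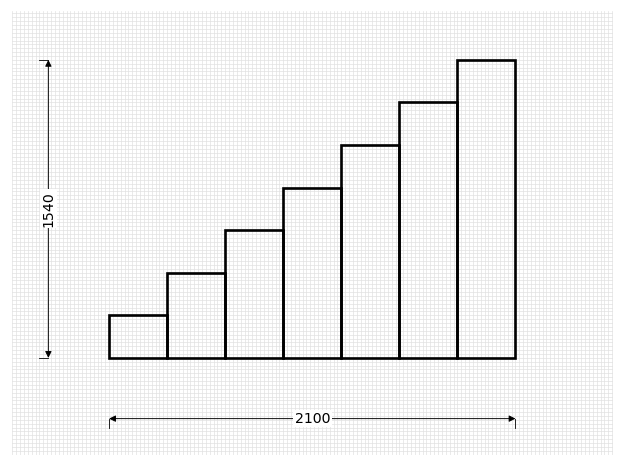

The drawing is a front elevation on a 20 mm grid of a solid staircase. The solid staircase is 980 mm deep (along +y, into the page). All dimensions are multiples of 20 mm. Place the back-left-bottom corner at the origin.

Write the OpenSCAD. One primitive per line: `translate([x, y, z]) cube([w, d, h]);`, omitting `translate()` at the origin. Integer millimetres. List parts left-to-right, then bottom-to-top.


cube([300, 980, 220]);
translate([300, 0, 0]) cube([300, 980, 440]);
translate([600, 0, 0]) cube([300, 980, 660]);
translate([900, 0, 0]) cube([300, 980, 880]);
translate([1200, 0, 0]) cube([300, 980, 1100]);
translate([1500, 0, 0]) cube([300, 980, 1320]);
translate([1800, 0, 0]) cube([300, 980, 1540]);


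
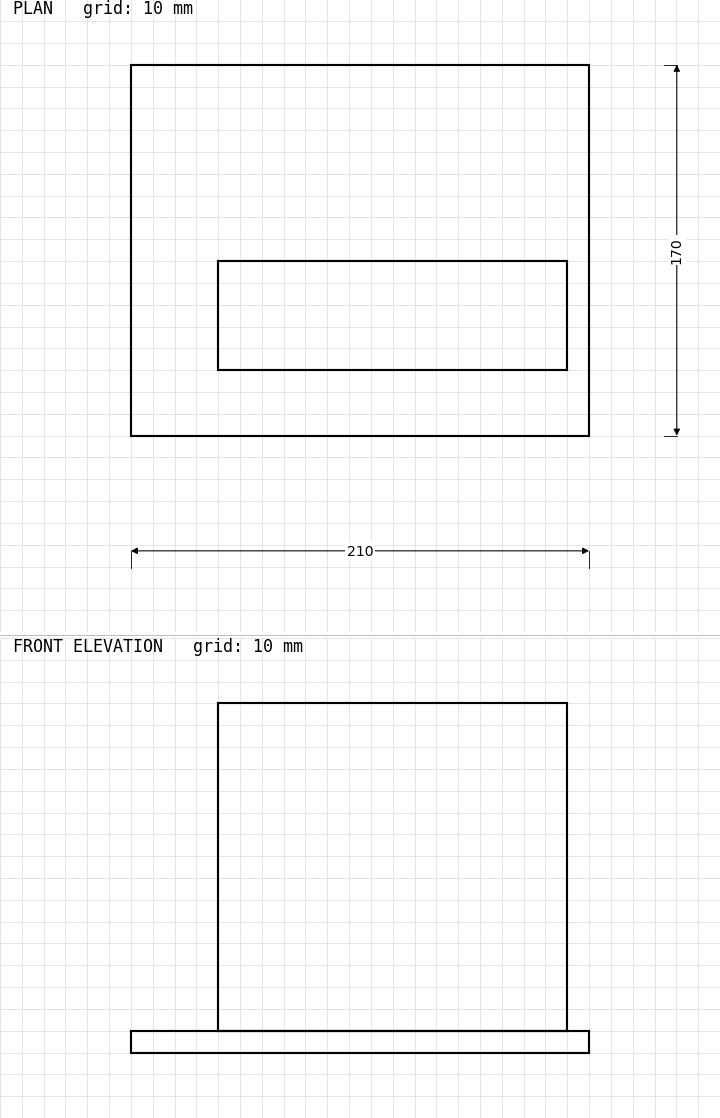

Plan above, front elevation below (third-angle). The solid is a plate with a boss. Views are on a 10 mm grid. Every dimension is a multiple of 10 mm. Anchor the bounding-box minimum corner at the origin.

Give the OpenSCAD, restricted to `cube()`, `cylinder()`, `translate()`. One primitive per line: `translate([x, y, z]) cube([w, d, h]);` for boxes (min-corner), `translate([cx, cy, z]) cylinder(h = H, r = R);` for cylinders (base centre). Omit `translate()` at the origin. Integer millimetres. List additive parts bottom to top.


cube([210, 170, 10]);
translate([40, 30, 10]) cube([160, 50, 150]);


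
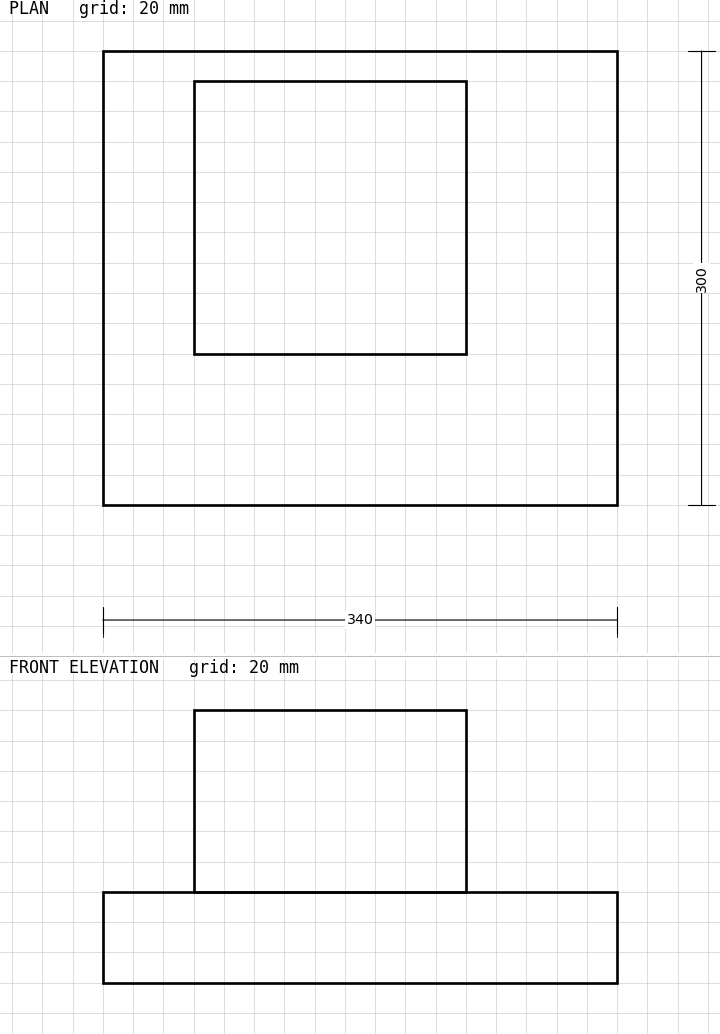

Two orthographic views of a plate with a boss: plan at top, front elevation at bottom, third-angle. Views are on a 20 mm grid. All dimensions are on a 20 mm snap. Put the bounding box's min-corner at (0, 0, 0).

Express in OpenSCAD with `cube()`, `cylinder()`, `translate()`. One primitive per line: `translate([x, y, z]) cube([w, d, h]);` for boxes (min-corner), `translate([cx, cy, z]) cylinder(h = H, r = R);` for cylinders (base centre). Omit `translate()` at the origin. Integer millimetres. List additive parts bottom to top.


cube([340, 300, 60]);
translate([60, 100, 60]) cube([180, 180, 120]);


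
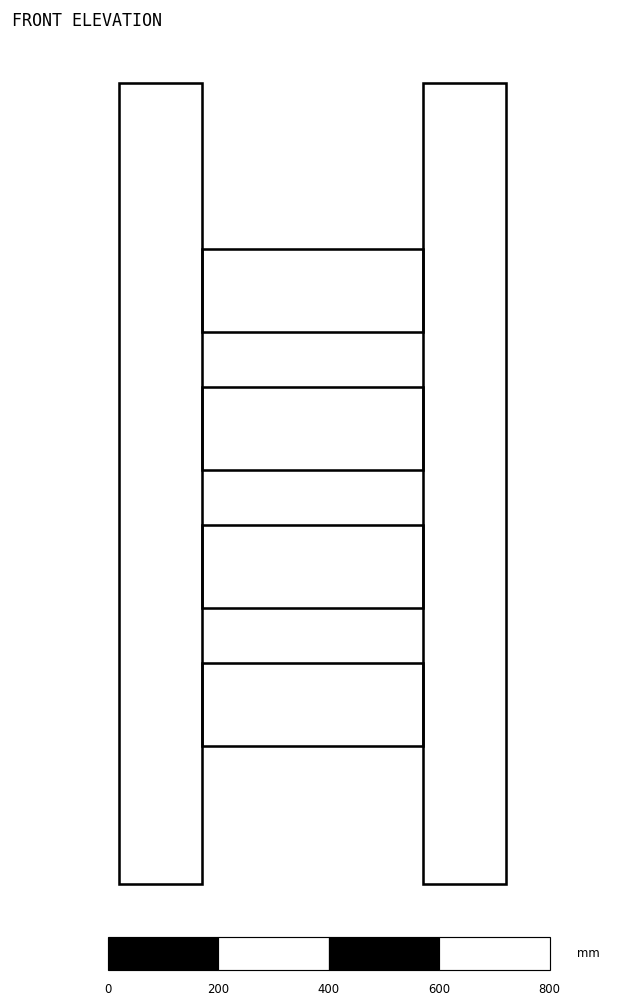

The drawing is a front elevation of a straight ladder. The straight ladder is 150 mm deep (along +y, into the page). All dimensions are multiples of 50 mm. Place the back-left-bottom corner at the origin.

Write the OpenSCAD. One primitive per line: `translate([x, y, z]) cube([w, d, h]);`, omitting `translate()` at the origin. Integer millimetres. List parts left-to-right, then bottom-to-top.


cube([150, 150, 1450]);
translate([150, 0, 250]) cube([400, 150, 150]);
translate([150, 0, 500]) cube([400, 150, 150]);
translate([150, 0, 750]) cube([400, 150, 150]);
translate([150, 0, 1000]) cube([400, 150, 150]);
translate([550, 0, 0]) cube([150, 150, 1450]);
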